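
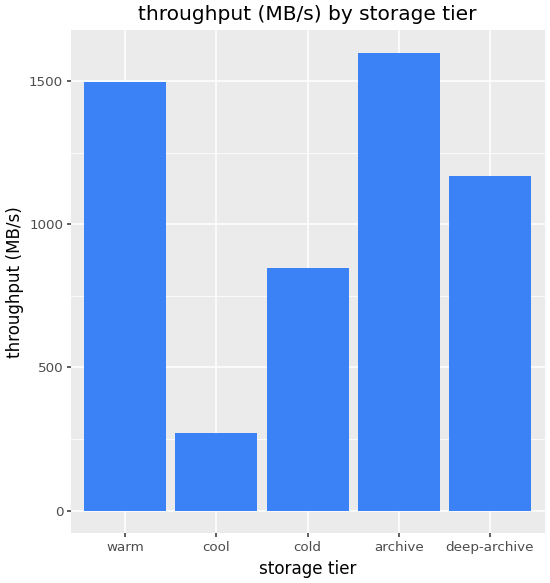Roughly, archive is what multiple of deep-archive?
archive ≈ 1600, deep-archive ≈ 1200; 1600/1200 ≈ 1.33.

≈ 1.33×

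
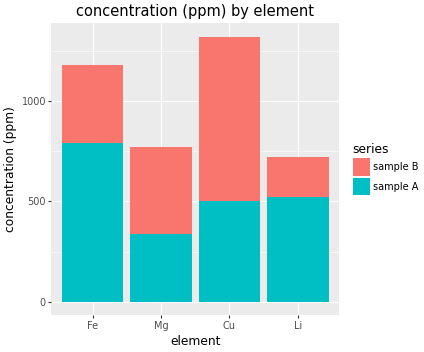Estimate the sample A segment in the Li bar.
≈ 600

sample A top ≈ 600, bottom ≈ 0; segment ≈ 600.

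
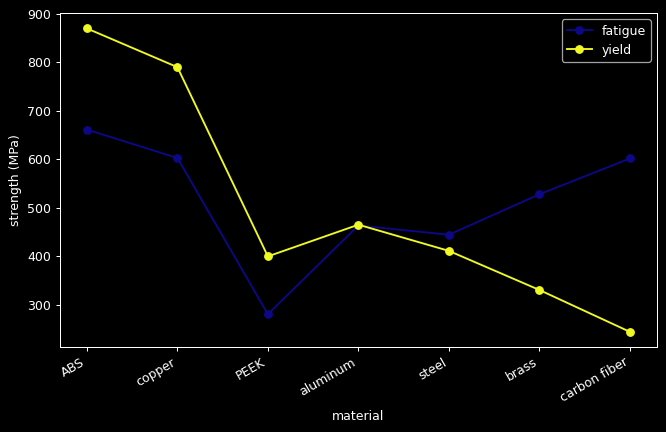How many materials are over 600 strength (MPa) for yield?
Above 600: ABS, copper.

2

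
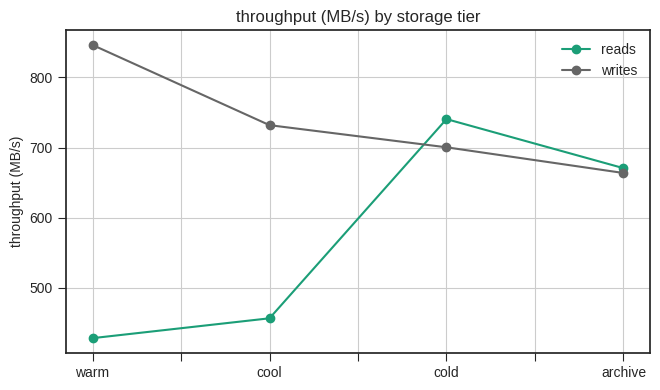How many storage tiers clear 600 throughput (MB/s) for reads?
Above 600: cold, archive.

2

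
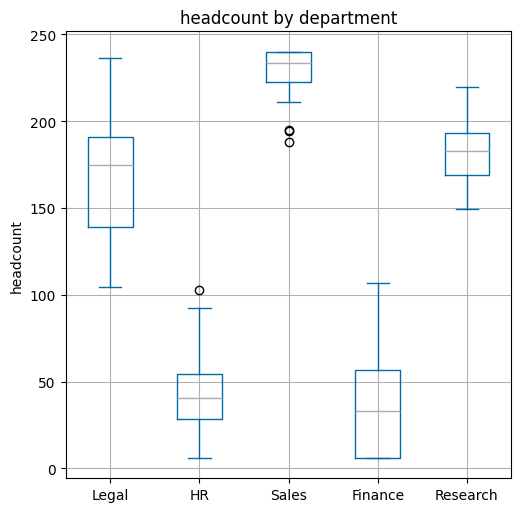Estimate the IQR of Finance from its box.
≈ 60

Q3 ≈ 60, Q1 ≈ 0; IQR ≈ 60.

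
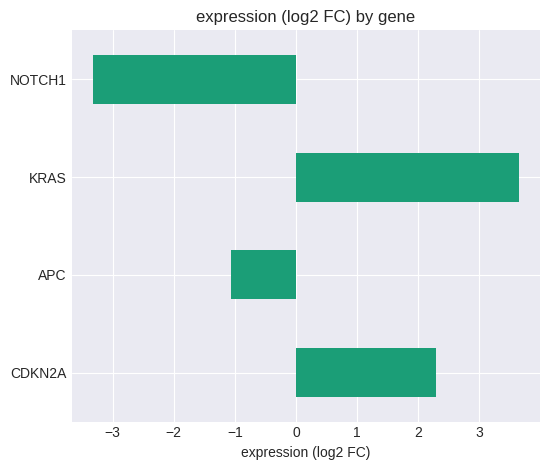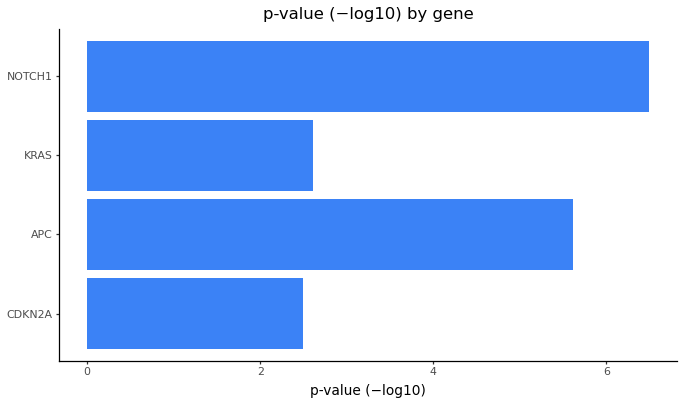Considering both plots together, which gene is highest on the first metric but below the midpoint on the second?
KRAS

Chart 2 median p-value (−log10) ≈ 4; below-median genes: CDKN2A, KRAS. Among those, KRAS has the highest expression (log2 FC) (≈ 3.5).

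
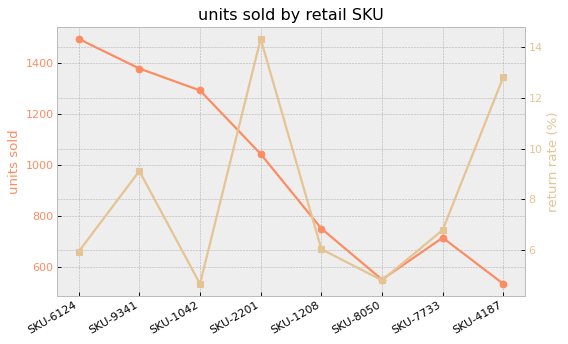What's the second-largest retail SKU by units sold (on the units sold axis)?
Top 3 (on the units sold axis): SKU-6124 ≈ 1500, SKU-9341 ≈ 1400, SKU-1042 ≈ 1300.

SKU-9341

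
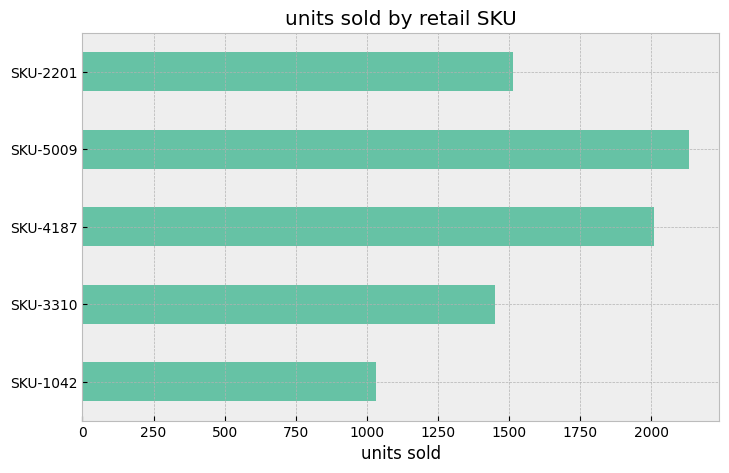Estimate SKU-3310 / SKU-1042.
SKU-3310 ≈ 1400, SKU-1042 ≈ 1000; 1400/1000 ≈ 1.4.

≈ 1.4×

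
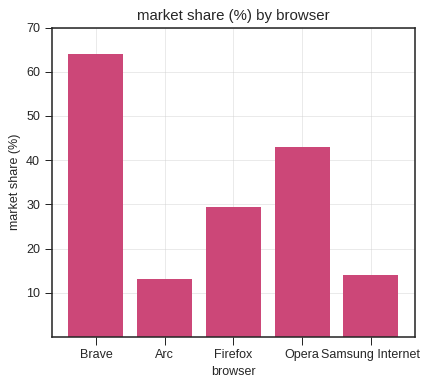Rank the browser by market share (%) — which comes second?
Opera

Top 3: Brave ≈ 60, Opera ≈ 40, Firefox ≈ 30.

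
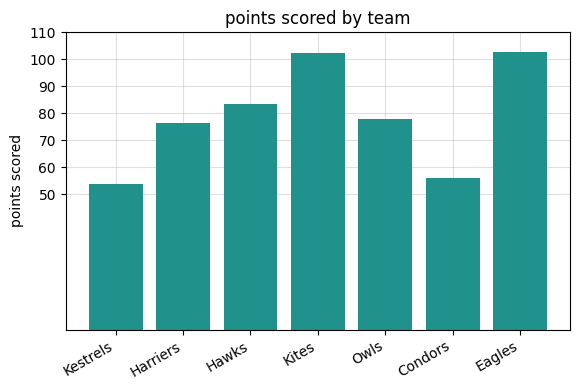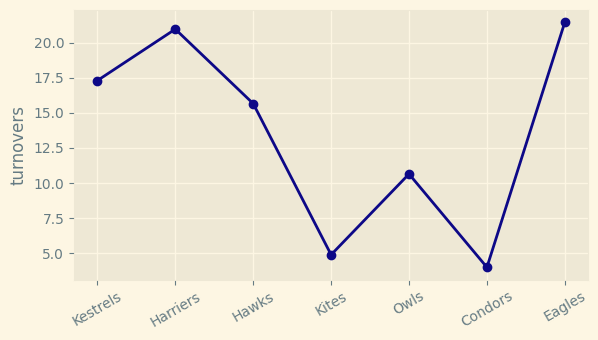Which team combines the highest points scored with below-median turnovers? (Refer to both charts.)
Chart 2 median turnovers ≈ 16; below-median teams: Kites, Owls, Condors. Among those, Kites has the highest points scored (≈ 100).

Kites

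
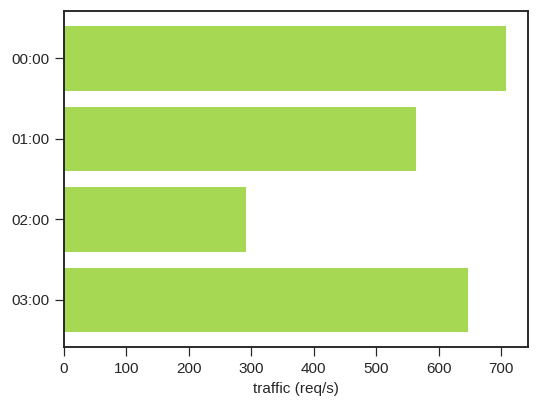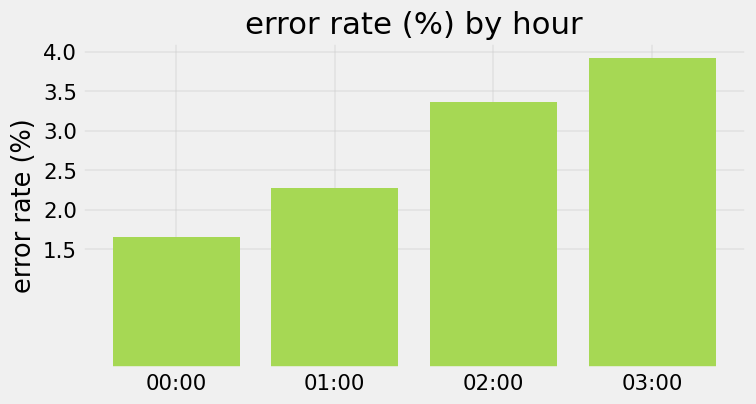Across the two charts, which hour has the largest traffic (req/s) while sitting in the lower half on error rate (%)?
Chart 2 median error rate (%) ≈ 3; below-median hours: 00:00, 01:00. Among those, 00:00 has the highest traffic (req/s) (≈ 700).

00:00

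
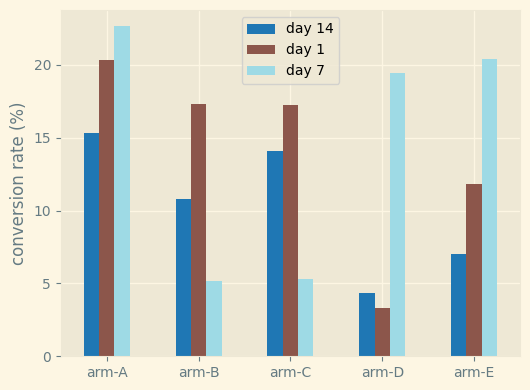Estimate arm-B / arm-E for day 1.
arm-B ≈ 18, arm-E ≈ 12; 18/12 ≈ 1.5.

≈ 1.5×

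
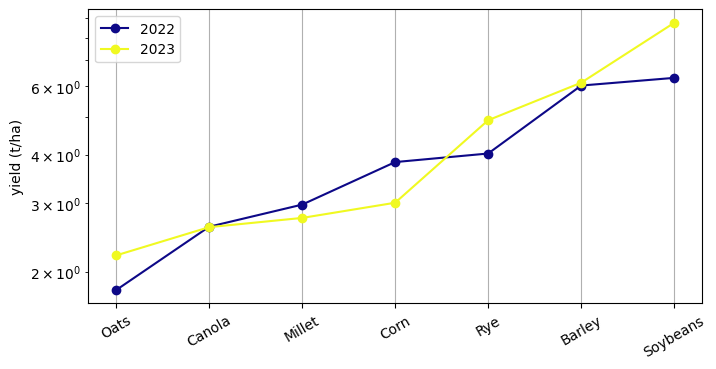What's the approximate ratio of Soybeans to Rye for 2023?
Soybeans ≈ 9, Rye ≈ 5; 9/5 ≈ 1.8.

≈ 1.8×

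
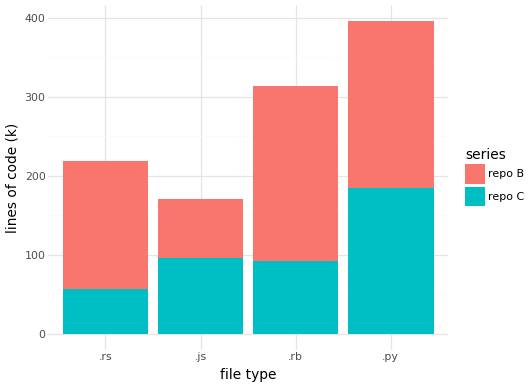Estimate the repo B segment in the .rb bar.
≈ 200

repo B top ≈ 300, bottom ≈ 100; segment ≈ 200.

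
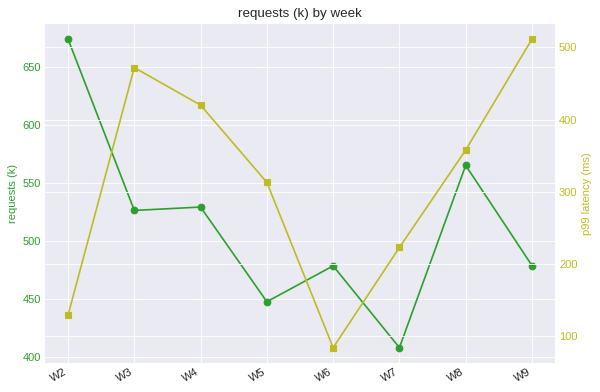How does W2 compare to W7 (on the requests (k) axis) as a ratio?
W2 ≈ 675, W7 ≈ 400; 675/400 ≈ 1.69.

≈ 1.69×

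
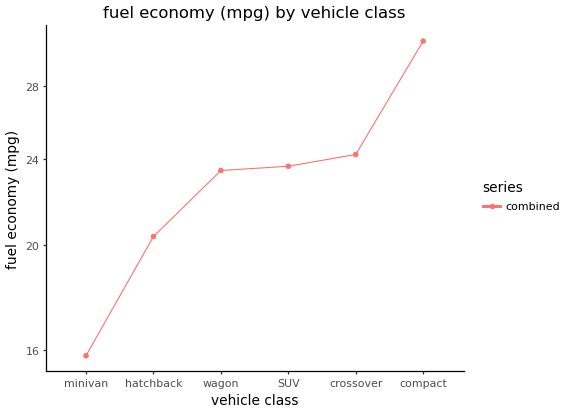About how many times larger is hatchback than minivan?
hatchback ≈ 20, minivan ≈ 16; 20/16 ≈ 1.25.

≈ 1.25×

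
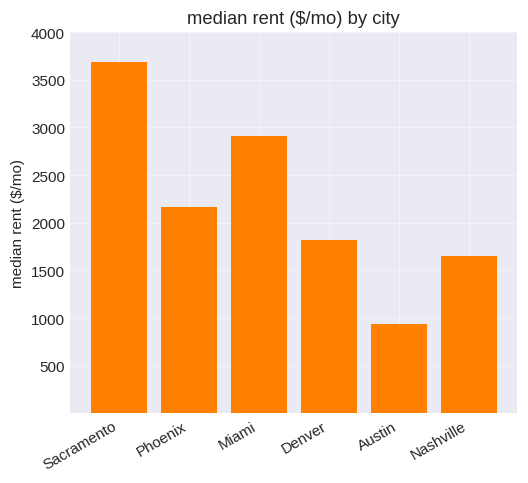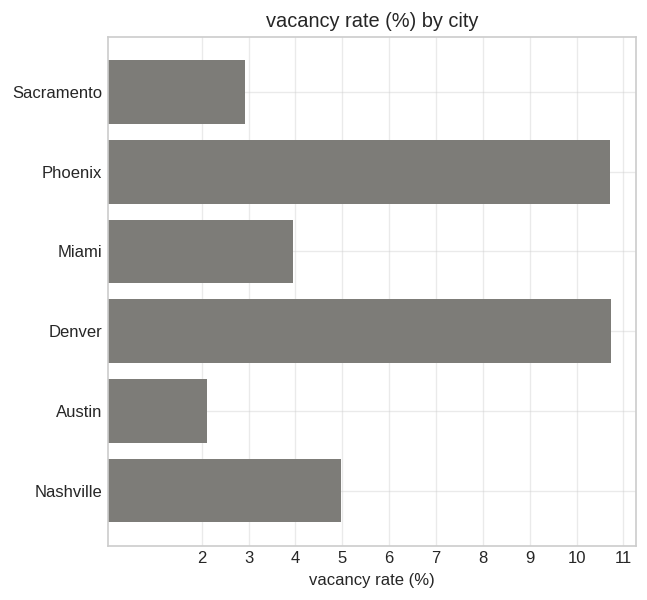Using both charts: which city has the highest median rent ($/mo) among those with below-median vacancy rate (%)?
Chart 2 median vacancy rate (%) ≈ 4; below-median cities: Sacramento, Miami, Austin. Among those, Sacramento has the highest median rent ($/mo) (≈ 3500).

Sacramento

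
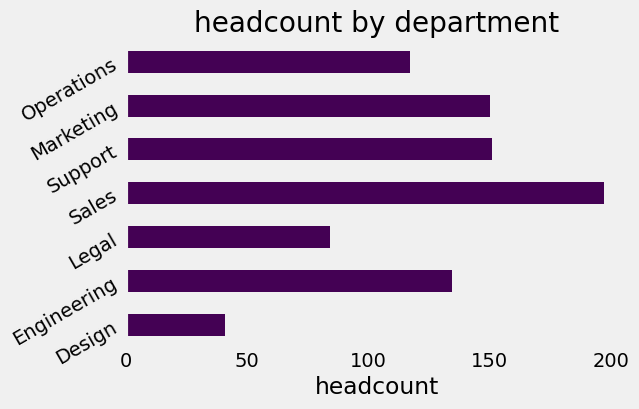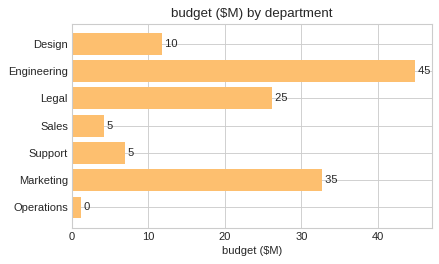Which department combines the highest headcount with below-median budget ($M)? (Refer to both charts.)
Chart 2 median budget ($M) ≈ 10; below-median departments: Sales, Support, Operations. Among those, Sales has the highest headcount (≈ 200).

Sales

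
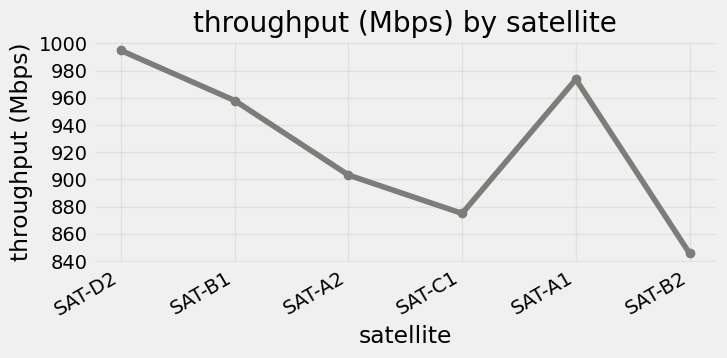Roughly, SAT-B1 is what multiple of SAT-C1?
SAT-B1 ≈ 960, SAT-C1 ≈ 880; 960/880 ≈ 1.09.

≈ 1.09×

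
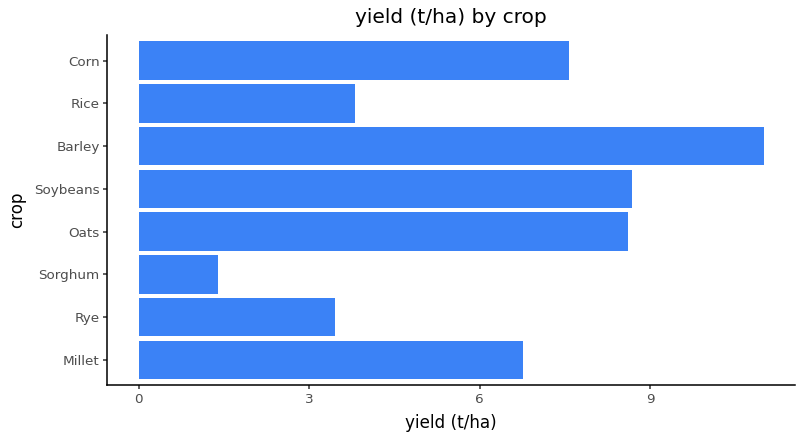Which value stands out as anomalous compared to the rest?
Sorghum

Sorghum ≈ 1; the rest sit between ≈ 3 and ≈ 11.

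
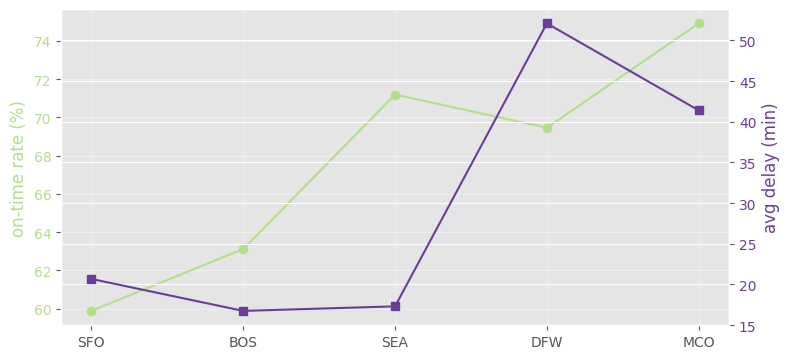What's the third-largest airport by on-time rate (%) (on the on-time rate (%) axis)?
Top 4 (on the on-time rate (%) axis): MCO ≈ 74, SEA ≈ 72, DFW ≈ 70, BOS ≈ 64.

DFW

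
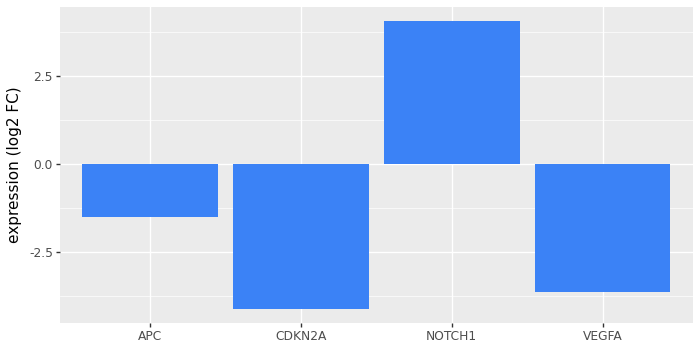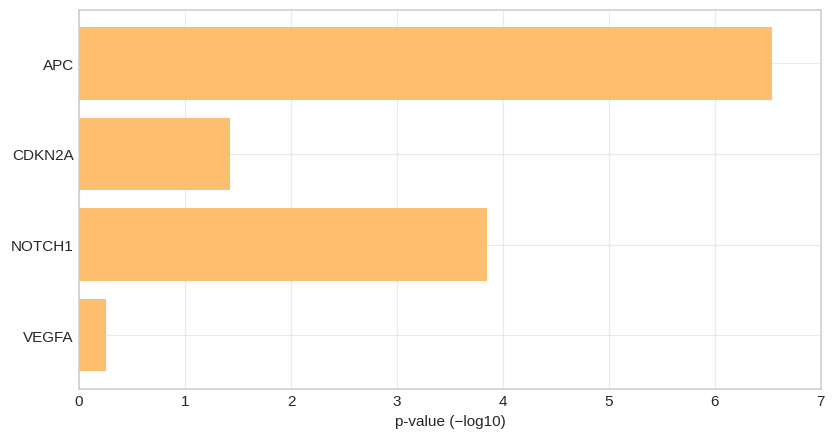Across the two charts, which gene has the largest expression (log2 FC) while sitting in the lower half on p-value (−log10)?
VEGFA

Chart 2 median p-value (−log10) ≈ 3; below-median genes: CDKN2A, VEGFA. Among those, VEGFA has the highest expression (log2 FC) (≈ -3.5).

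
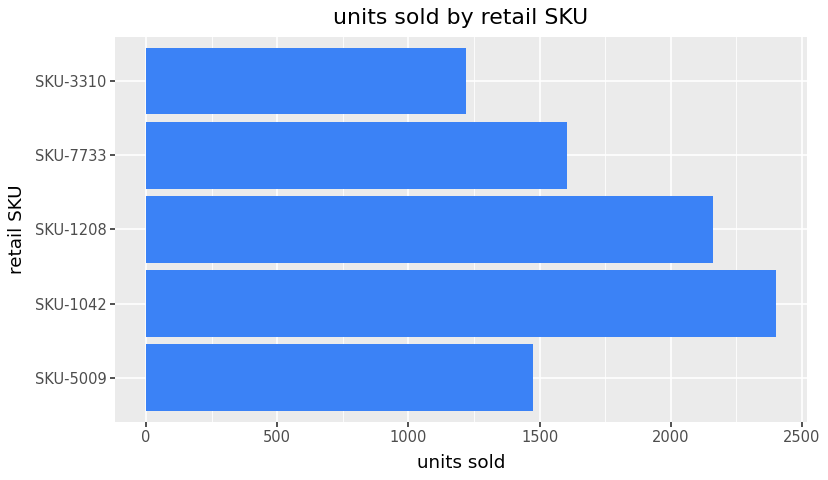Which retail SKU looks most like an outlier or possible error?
SKU-1042

SKU-1042 ≈ 2400; the rest sit between ≈ 1200 and ≈ 2200.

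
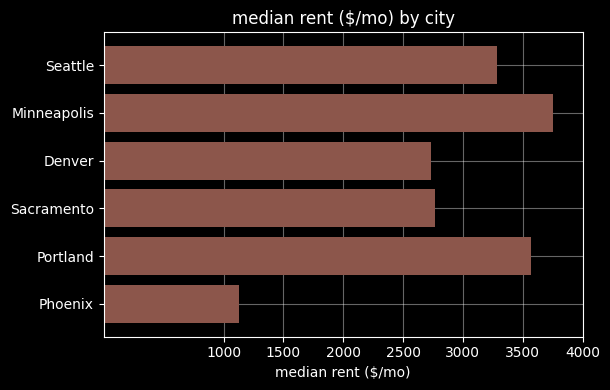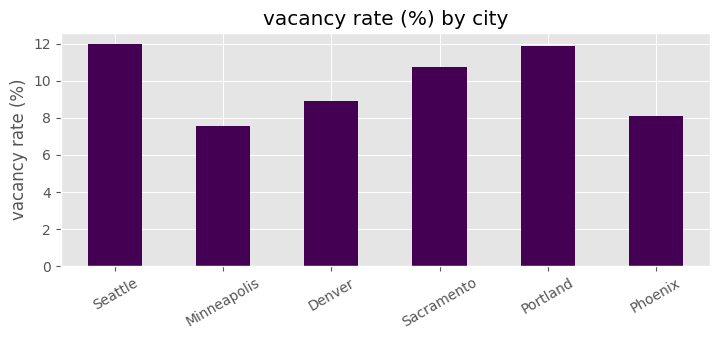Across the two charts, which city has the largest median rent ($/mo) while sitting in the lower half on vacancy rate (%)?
Minneapolis

Chart 2 median vacancy rate (%) ≈ 10; below-median cities: Minneapolis, Denver, Phoenix. Among those, Minneapolis has the highest median rent ($/mo) (≈ 4000).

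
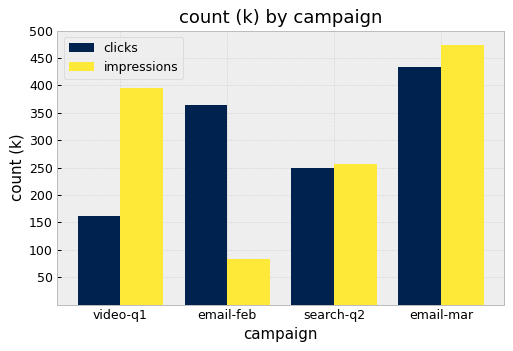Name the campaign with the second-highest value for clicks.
Top 3 for clicks: email-mar ≈ 450, email-feb ≈ 350, search-q2 ≈ 250.

email-feb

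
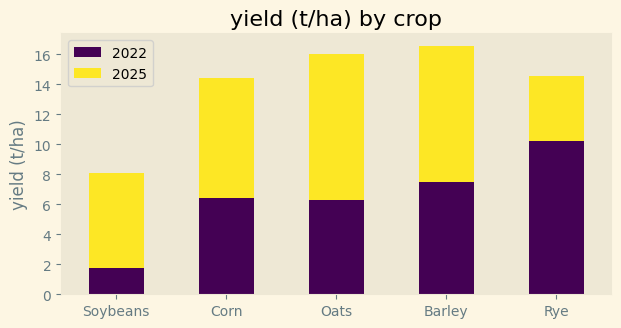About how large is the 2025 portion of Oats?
≈ 10

2025 top ≈ 16, bottom ≈ 6; segment ≈ 10.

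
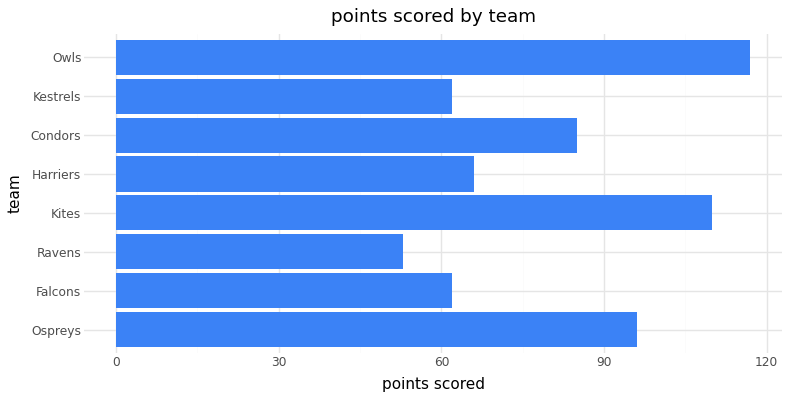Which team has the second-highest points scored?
Top 3: Owls ≈ 120, Kites ≈ 110, Ospreys ≈ 100.

Kites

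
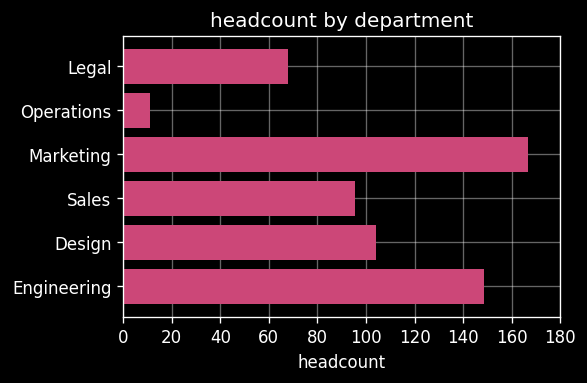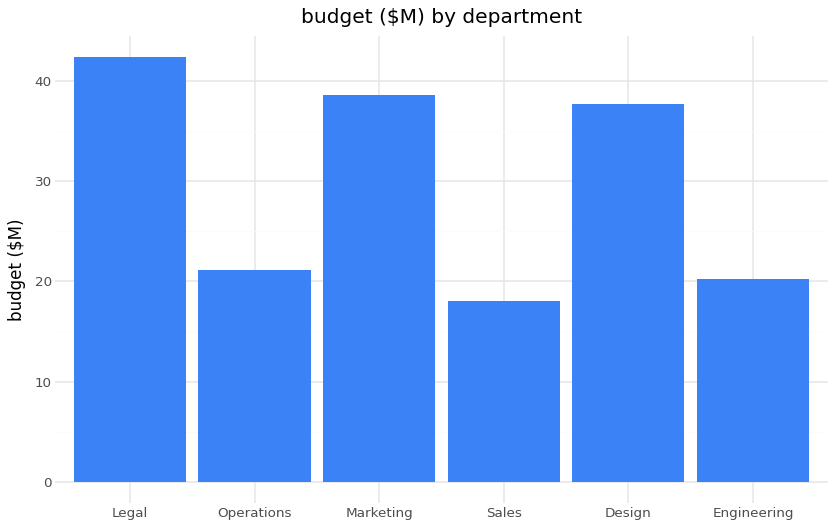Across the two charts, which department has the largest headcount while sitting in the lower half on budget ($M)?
Chart 2 median budget ($M) ≈ 30; below-median departments: Operations, Sales, Engineering. Among those, Engineering has the highest headcount (≈ 140).

Engineering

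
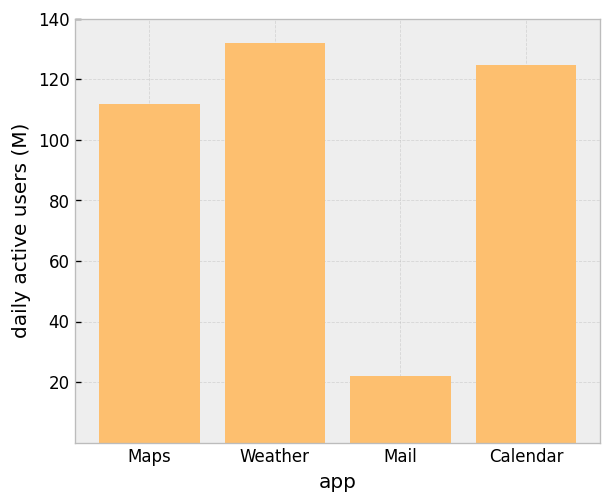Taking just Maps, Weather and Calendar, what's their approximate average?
(120 + 140 + 120) / 3 ≈ 127.

≈ 127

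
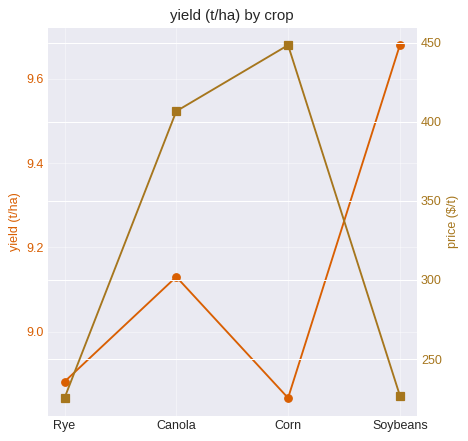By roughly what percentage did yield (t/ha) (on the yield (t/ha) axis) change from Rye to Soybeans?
≈ +9%

Rye ≈ 8.9, Soybeans ≈ 9.7; (9.7 − 8.9) / 8.9 ≈ +9%.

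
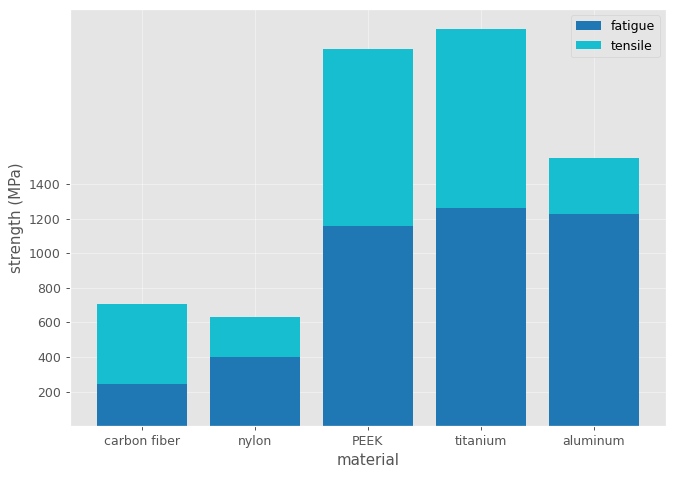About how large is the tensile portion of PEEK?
tensile top ≈ 2200, bottom ≈ 1200; segment ≈ 1000.

≈ 1000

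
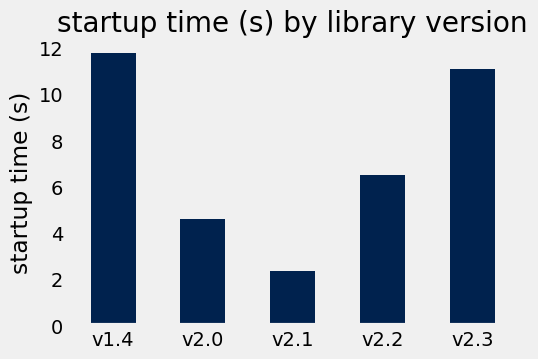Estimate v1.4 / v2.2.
v1.4 ≈ 12, v2.2 ≈ 7; 12/7 ≈ 1.71.

≈ 1.71×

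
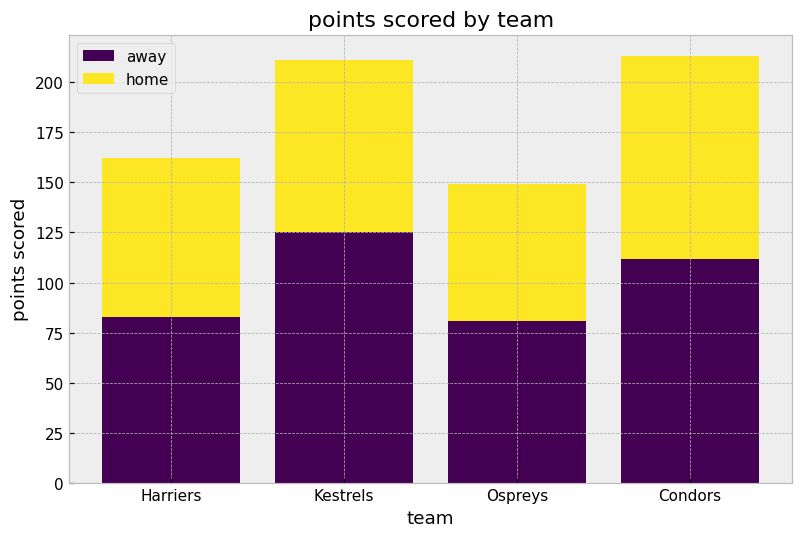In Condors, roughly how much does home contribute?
≈ 100

home top ≈ 220, bottom ≈ 120; segment ≈ 100.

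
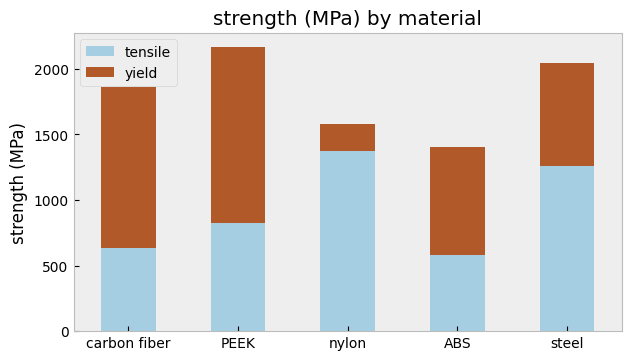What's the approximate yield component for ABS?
≈ 800

yield top ≈ 1400, bottom ≈ 600; segment ≈ 800.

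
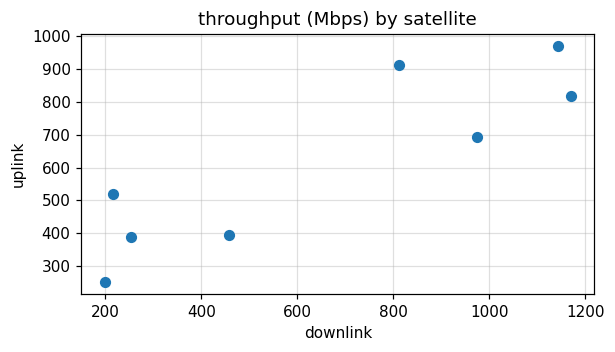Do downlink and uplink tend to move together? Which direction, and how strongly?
positive, strong

Points are positively correlated; strong (|r| ≈ 0.9).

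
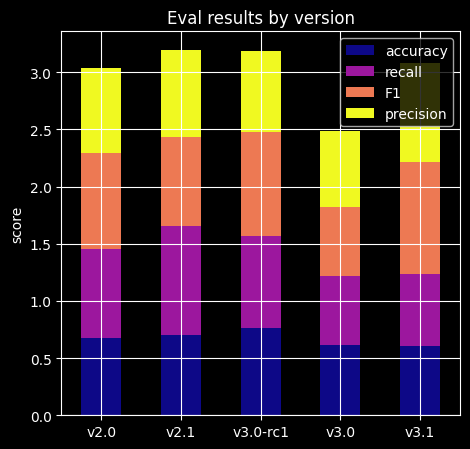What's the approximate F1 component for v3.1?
≈ 1.0

F1 top ≈ 2.0, bottom ≈ 1.0; segment ≈ 1.0.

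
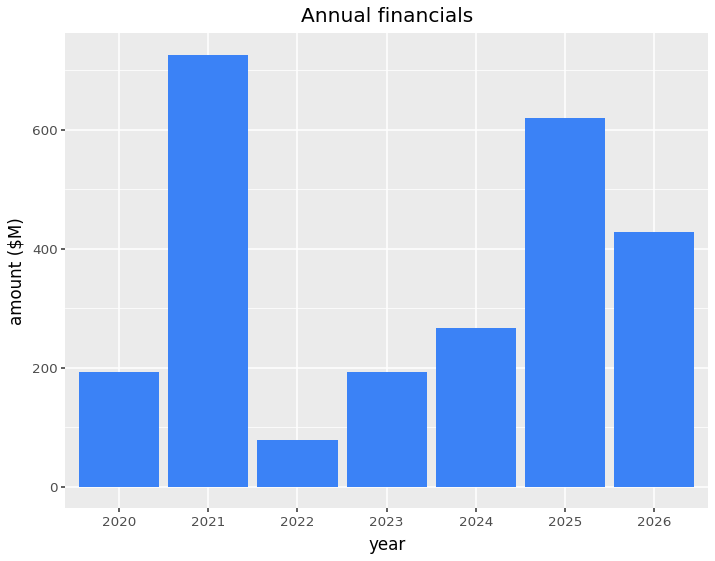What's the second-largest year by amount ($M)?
Top 3: 2021 ≈ 700, 2025 ≈ 600, 2026 ≈ 400.

2025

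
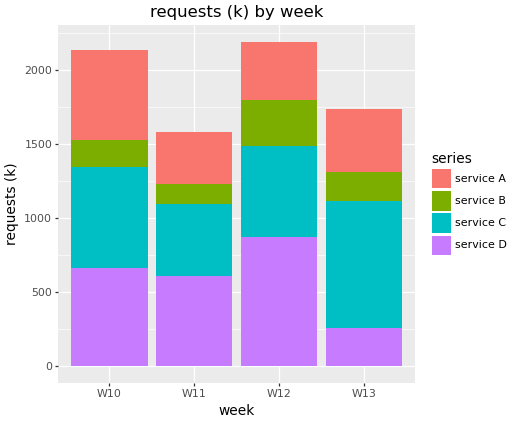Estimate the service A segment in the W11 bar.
service A top ≈ 1600, bottom ≈ 1200; segment ≈ 400.

≈ 400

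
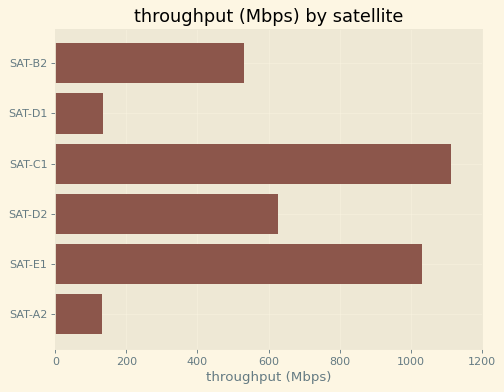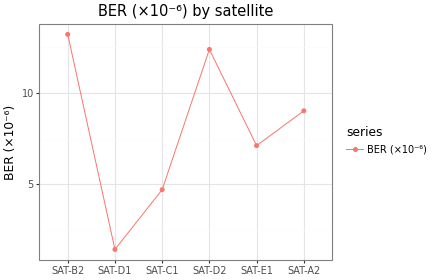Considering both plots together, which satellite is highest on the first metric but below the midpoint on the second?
SAT-C1

Chart 2 median BER (×10⁻⁶) ≈ 8; below-median satellites: SAT-D1, SAT-C1, SAT-E1. Among those, SAT-C1 has the highest throughput (Mbps) (≈ 1200).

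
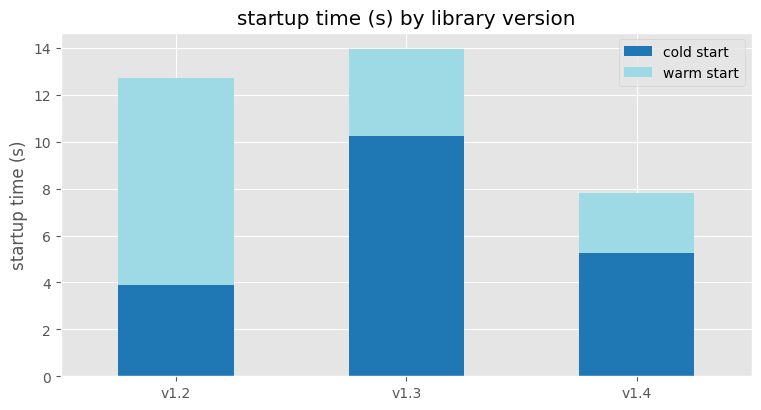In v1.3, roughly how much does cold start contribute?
cold start top ≈ 10, bottom ≈ 0; segment ≈ 10.

≈ 10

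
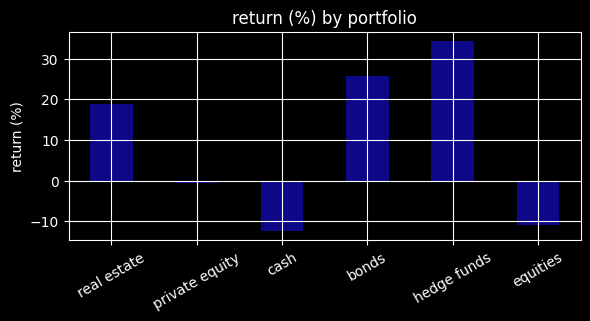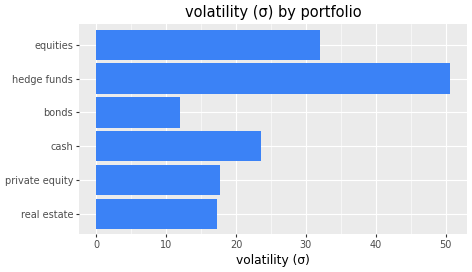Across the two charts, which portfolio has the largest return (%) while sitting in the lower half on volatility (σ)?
Chart 2 median volatility (σ) ≈ 20; below-median portfolios: real estate, private equity, bonds. Among those, bonds has the highest return (%) (≈ 25).

bonds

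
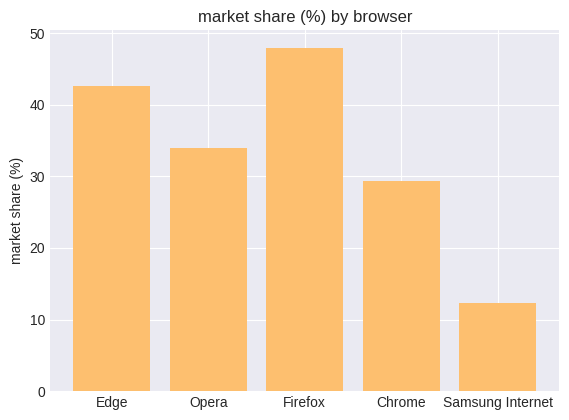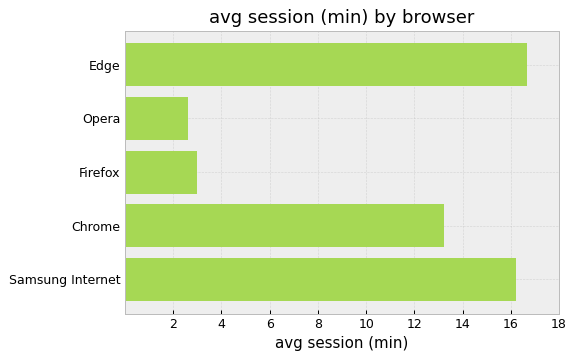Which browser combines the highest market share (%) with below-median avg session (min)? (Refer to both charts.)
Firefox

Chart 2 median avg session (min) ≈ 14; below-median browsers: Opera, Firefox. Among those, Firefox has the highest market share (%) (≈ 50).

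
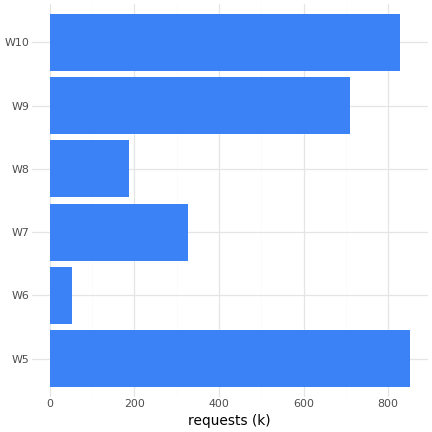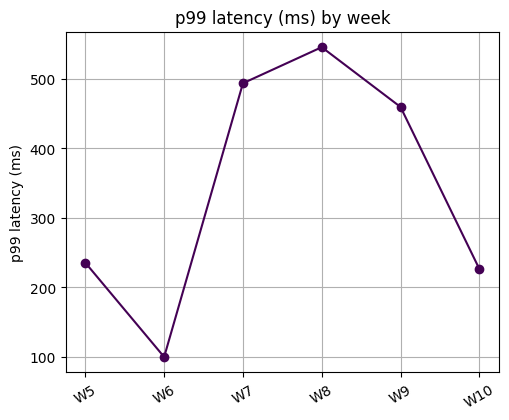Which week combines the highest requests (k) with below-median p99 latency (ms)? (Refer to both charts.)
W5

Chart 2 median p99 latency (ms) ≈ 300; below-median weeks: W5, W6, W10. Among those, W5 has the highest requests (k) (≈ 900).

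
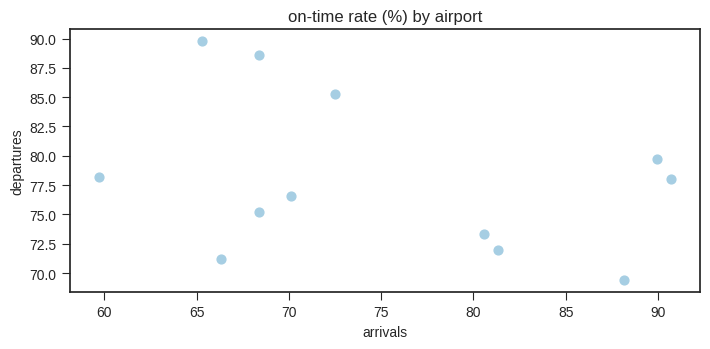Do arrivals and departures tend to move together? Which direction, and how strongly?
Points are negatively correlated; weak (|r| ≈ 0.3).

negative, weak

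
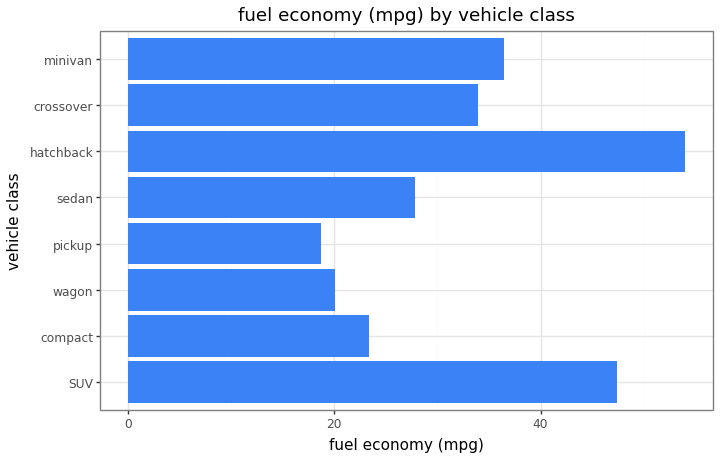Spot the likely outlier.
hatchback ≈ 55; the rest sit between ≈ 20 and ≈ 45.

hatchback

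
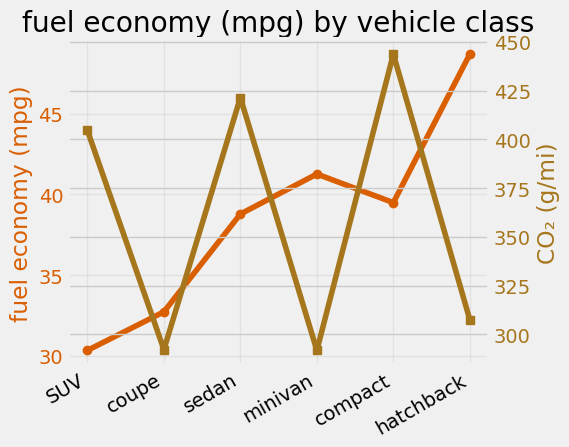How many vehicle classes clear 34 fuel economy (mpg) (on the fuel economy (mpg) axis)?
4

Above 34: sedan, minivan, compact, hatchback.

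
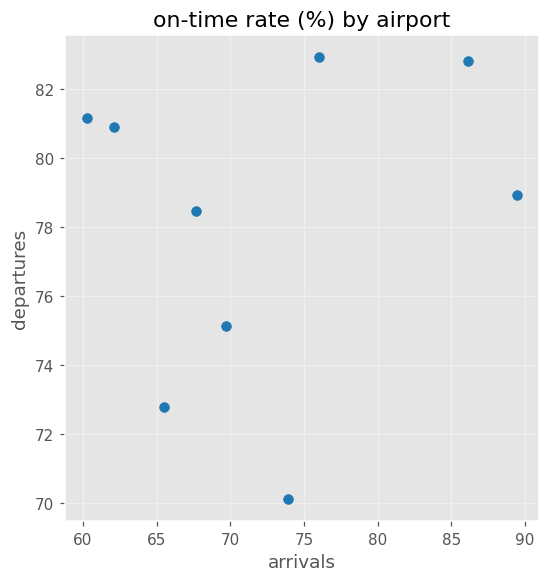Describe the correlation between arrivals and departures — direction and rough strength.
Points are roughly uncorrelated; weak (|r| ≈ 0.2).

no clear correlation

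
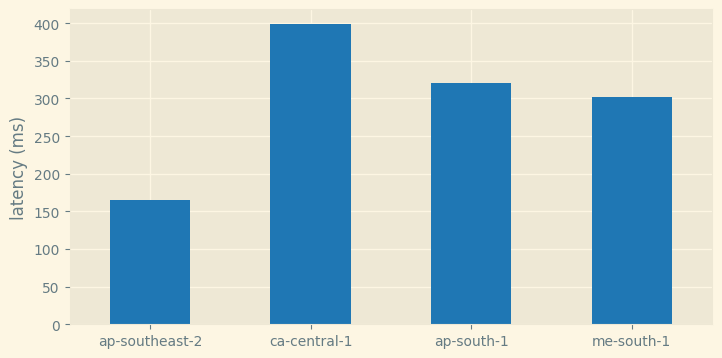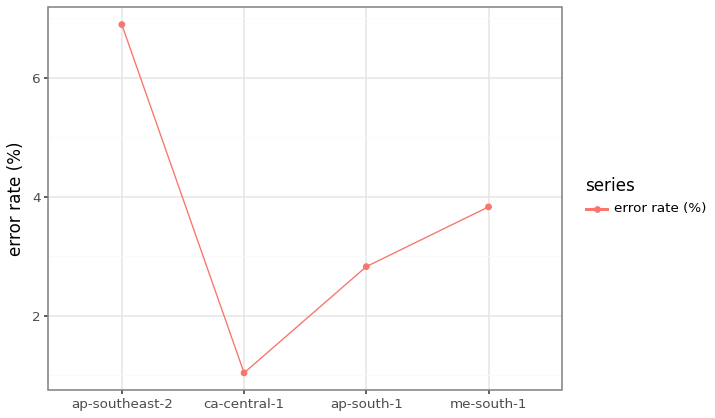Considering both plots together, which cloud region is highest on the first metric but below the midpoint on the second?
Chart 2 median error rate (%) ≈ 3; below-median cloud regions: ca-central-1, ap-south-1. Among those, ca-central-1 has the highest latency (ms) (≈ 400).

ca-central-1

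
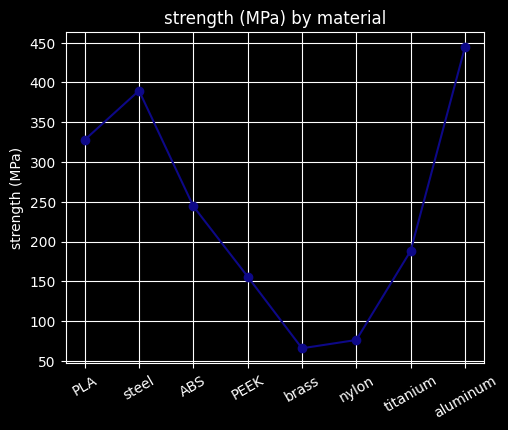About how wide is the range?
Max aluminum ≈ 450, min brass ≈ 50; range ≈ 400.

≈ 400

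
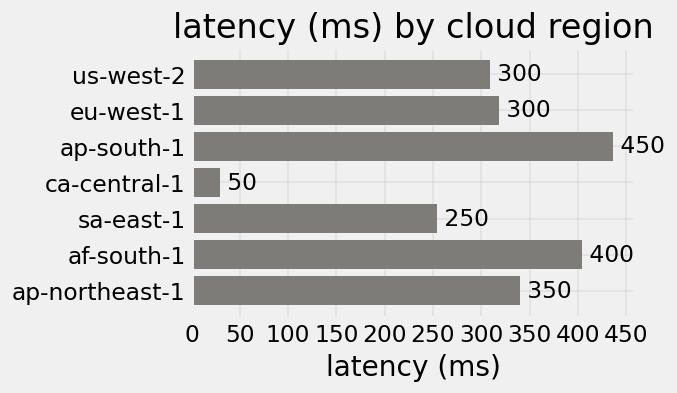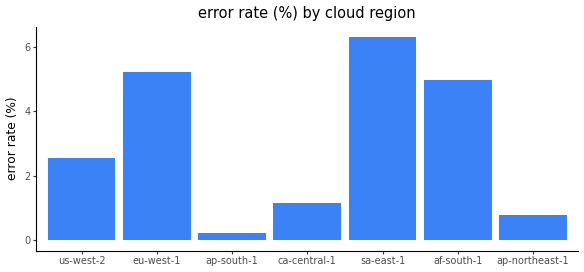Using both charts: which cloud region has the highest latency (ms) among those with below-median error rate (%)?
ap-south-1

Chart 2 median error rate (%) ≈ 3; below-median cloud regions: ap-south-1, ca-central-1, ap-northeast-1. Among those, ap-south-1 has the highest latency (ms) (≈ 450).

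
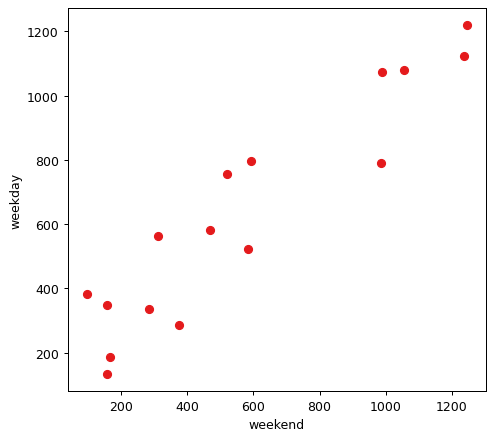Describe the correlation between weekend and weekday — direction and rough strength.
positive, strong

Points are positively correlated; strong (|r| ≈ 0.9).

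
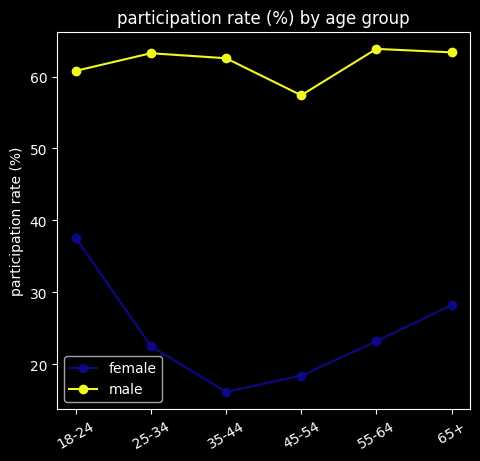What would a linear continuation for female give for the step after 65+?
Last three: 20, 25, 30 → slope ≈ 5/step → next ≈ 35.

≈ 35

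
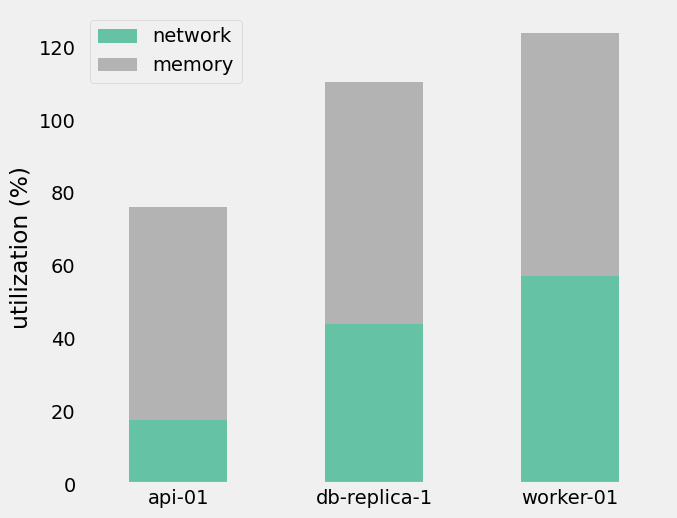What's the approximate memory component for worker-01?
≈ 60

memory top ≈ 120, bottom ≈ 60; segment ≈ 60.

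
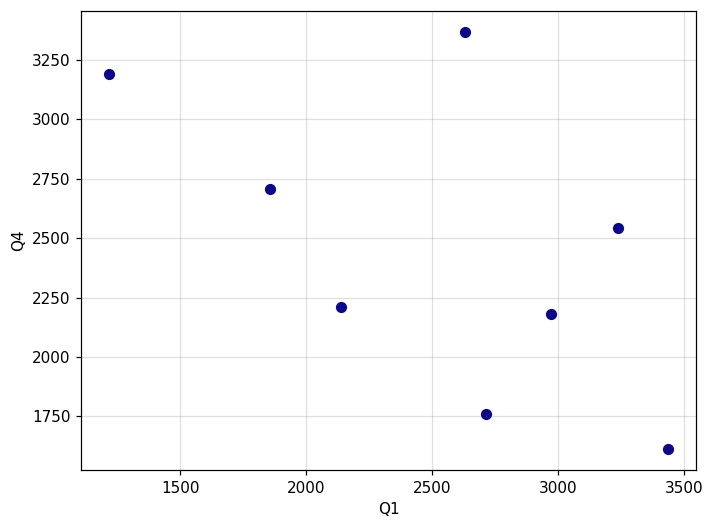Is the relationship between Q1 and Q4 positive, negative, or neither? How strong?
negative, moderate

Points are negatively correlated; moderate (|r| ≈ 0.6).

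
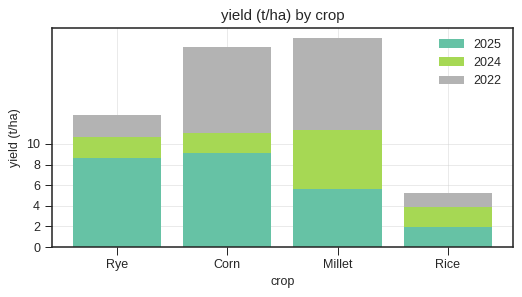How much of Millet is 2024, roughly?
≈ 6

2024 top ≈ 12, bottom ≈ 6; segment ≈ 6.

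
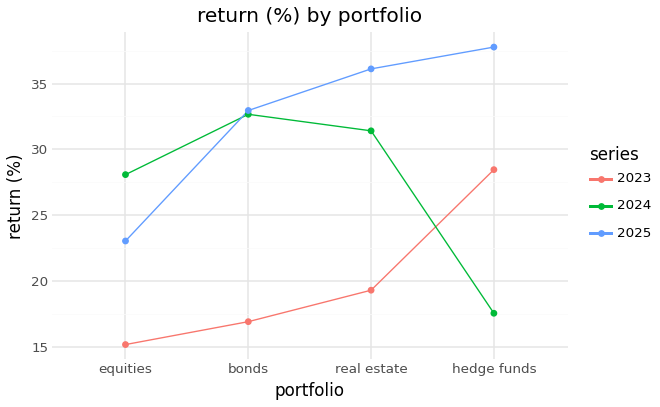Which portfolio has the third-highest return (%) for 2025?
bonds

Top 4 for 2025: hedge funds ≈ 38, real estate ≈ 36, bonds ≈ 32, equities ≈ 24.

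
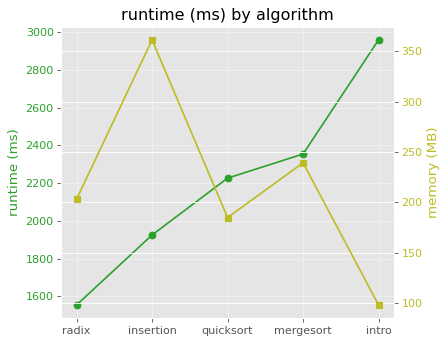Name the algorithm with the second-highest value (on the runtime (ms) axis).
Top 3 (on the runtime (ms) axis): intro ≈ 3000, mergesort ≈ 2400, quicksort ≈ 2200.

mergesort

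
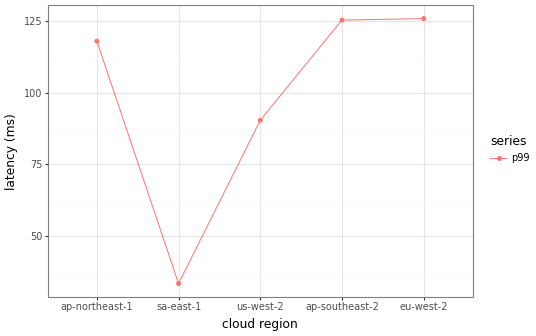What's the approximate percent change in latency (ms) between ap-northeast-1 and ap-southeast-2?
≈ +8.3%

ap-northeast-1 ≈ 120, ap-southeast-2 ≈ 130; (130 − 120) / 120 ≈ +8.3%.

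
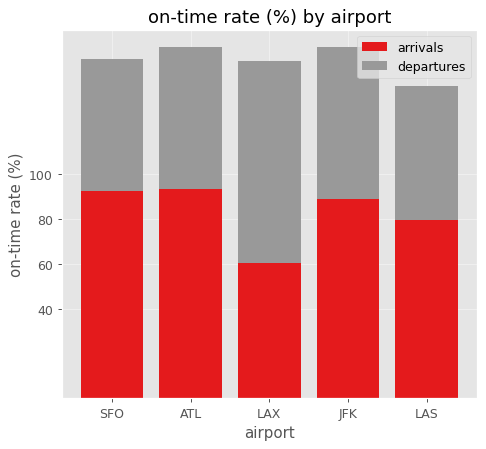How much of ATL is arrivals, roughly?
arrivals top ≈ 100, bottom ≈ 0; segment ≈ 100.

≈ 100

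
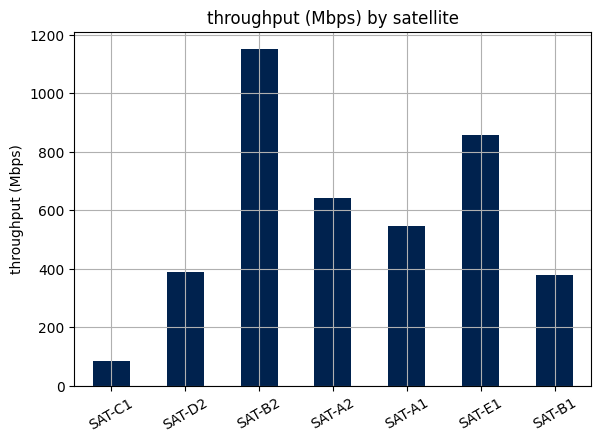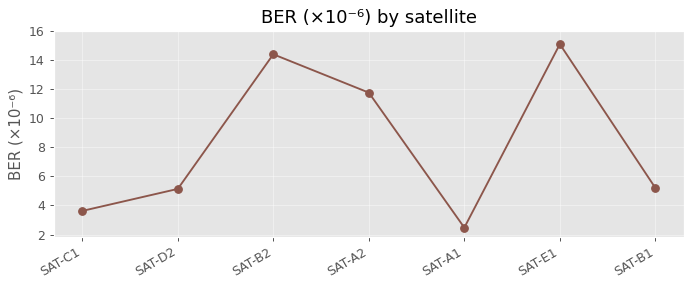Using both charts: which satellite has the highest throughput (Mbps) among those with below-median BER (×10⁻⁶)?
SAT-A1

Chart 2 median BER (×10⁻⁶) ≈ 6; below-median satellites: SAT-C1, SAT-D2, SAT-A1. Among those, SAT-A1 has the highest throughput (Mbps) (≈ 600).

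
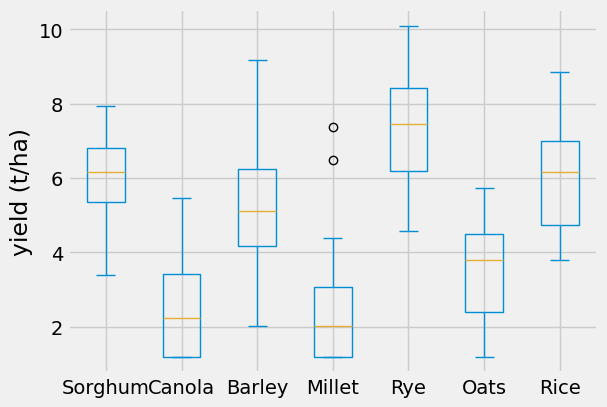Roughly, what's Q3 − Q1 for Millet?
≈ 2.0

Q3 ≈ 3.0, Q1 ≈ 1.0; IQR ≈ 2.0.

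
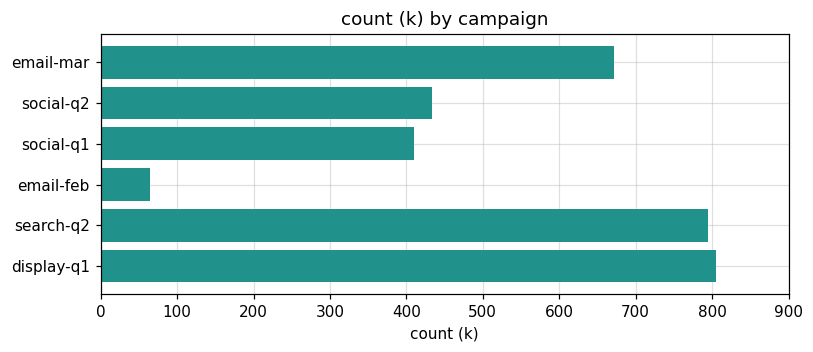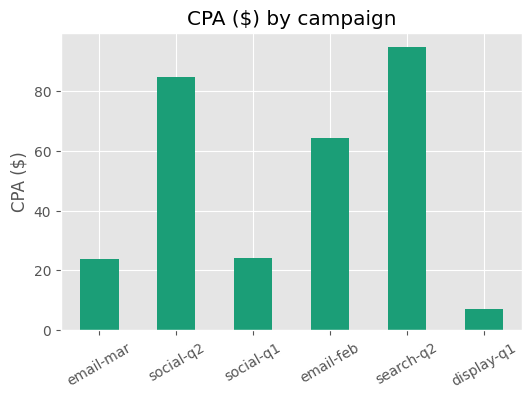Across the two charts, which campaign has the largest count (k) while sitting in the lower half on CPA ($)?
display-q1

Chart 2 median CPA ($) ≈ 40; below-median campaigns: email-mar, social-q1, display-q1. Among those, display-q1 has the highest count (k) (≈ 800).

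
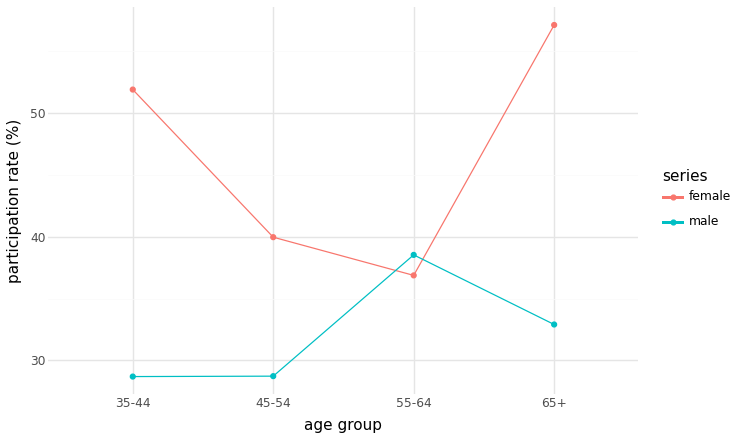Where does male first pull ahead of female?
55-64

45-54: male ≈ 30 vs female ≈ 40 (not yet); 55-64: male ≈ 40 vs female ≈ 35 (first crossover).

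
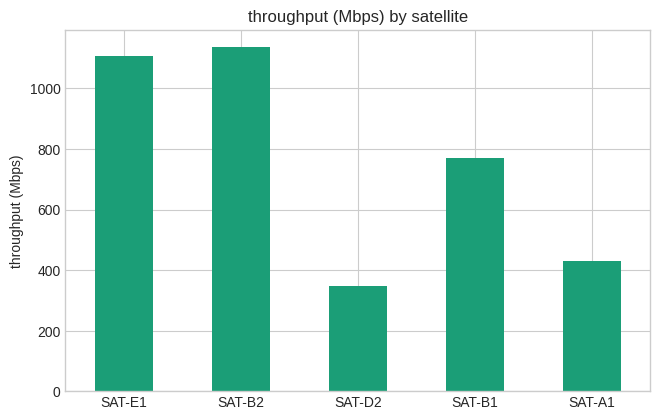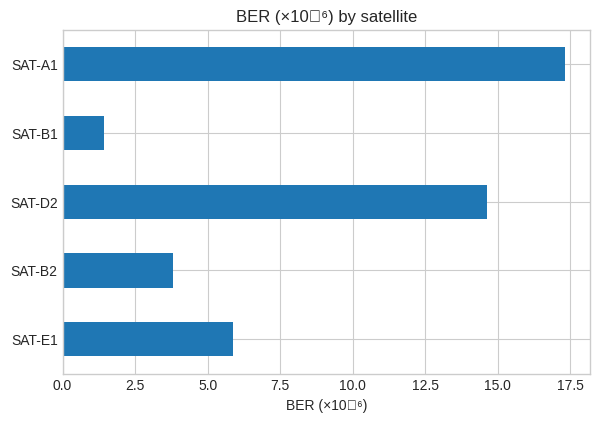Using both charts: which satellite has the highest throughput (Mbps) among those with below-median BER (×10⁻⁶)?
Chart 2 median BER (×10⁻⁶) ≈ 6; below-median satellites: SAT-B2, SAT-B1. Among those, SAT-B2 has the highest throughput (Mbps) (≈ 1200).

SAT-B2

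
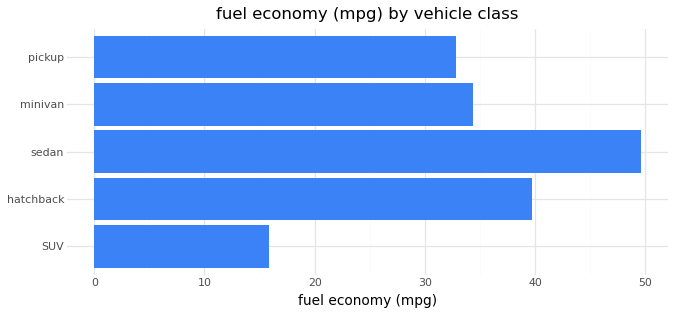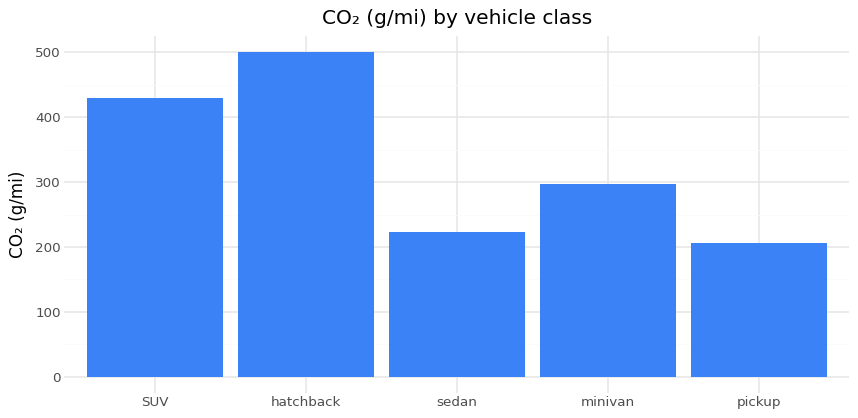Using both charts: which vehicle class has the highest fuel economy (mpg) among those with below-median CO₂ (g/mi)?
Chart 2 median CO₂ (g/mi) ≈ 300; below-median vehicle classes: sedan, pickup. Among those, sedan has the highest fuel economy (mpg) (≈ 50).

sedan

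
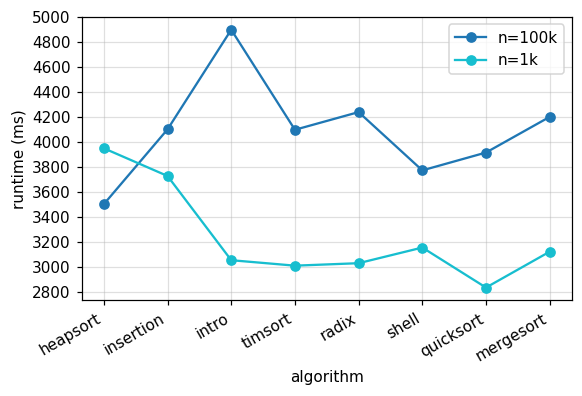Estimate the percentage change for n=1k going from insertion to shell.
≈ -15.8%

insertion ≈ 3800, shell ≈ 3200; (3200 − 3800) / 3800 ≈ -15.8%.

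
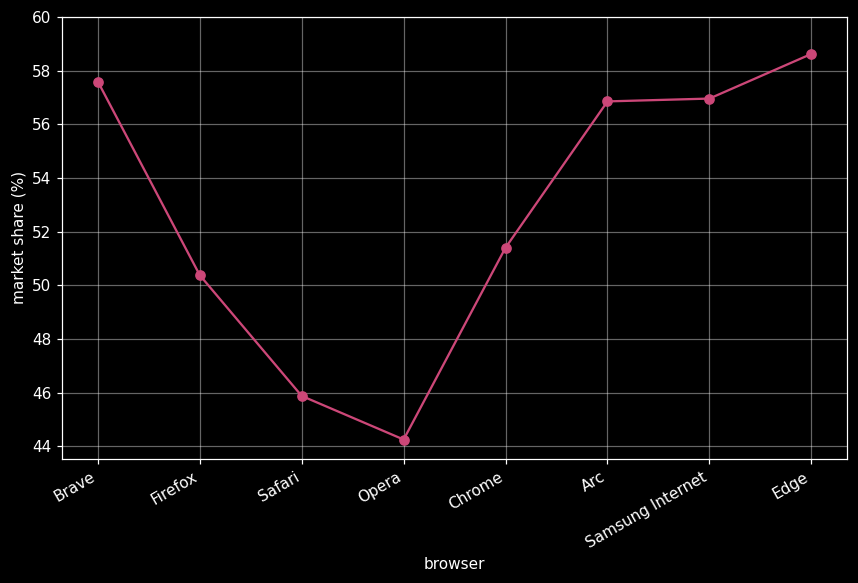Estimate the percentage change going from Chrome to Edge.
≈ +11.5%

Chrome ≈ 52, Edge ≈ 58; (58 − 52) / 52 ≈ +11.5%.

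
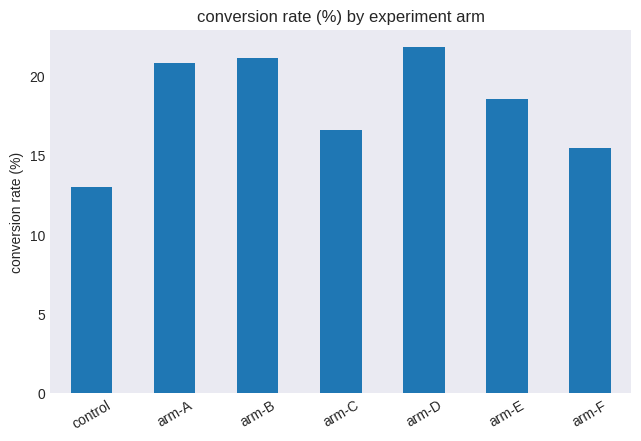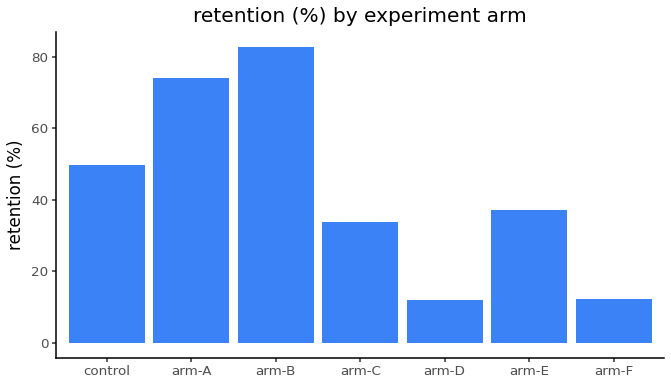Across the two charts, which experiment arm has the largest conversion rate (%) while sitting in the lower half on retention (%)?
arm-D

Chart 2 median retention (%) ≈ 40; below-median experiment arms: arm-C, arm-D, arm-F. Among those, arm-D has the highest conversion rate (%) (≈ 20).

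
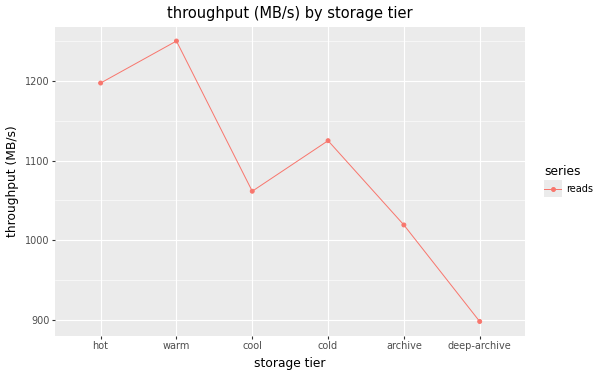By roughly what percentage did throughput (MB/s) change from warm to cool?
warm ≈ 1250, cool ≈ 1050; (1050 − 1250) / 1250 ≈ -16%.

≈ -16%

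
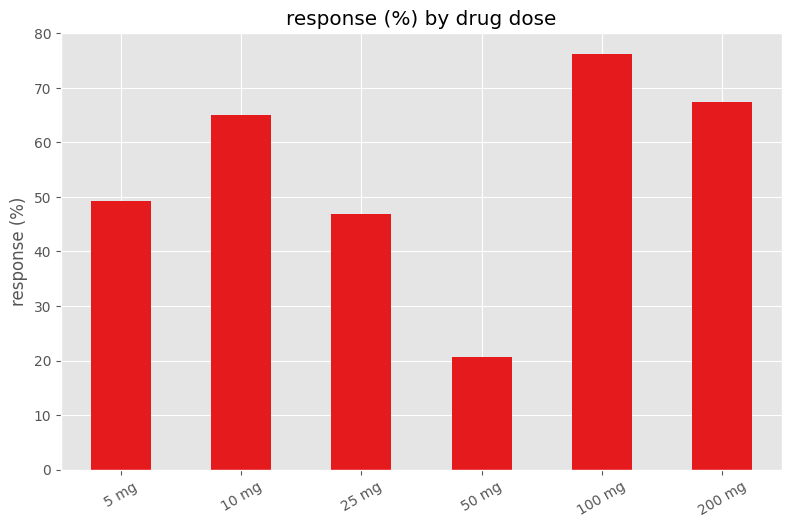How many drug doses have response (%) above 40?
Above 40: 5 mg, 10 mg, 25 mg, 100 mg, 200 mg.

5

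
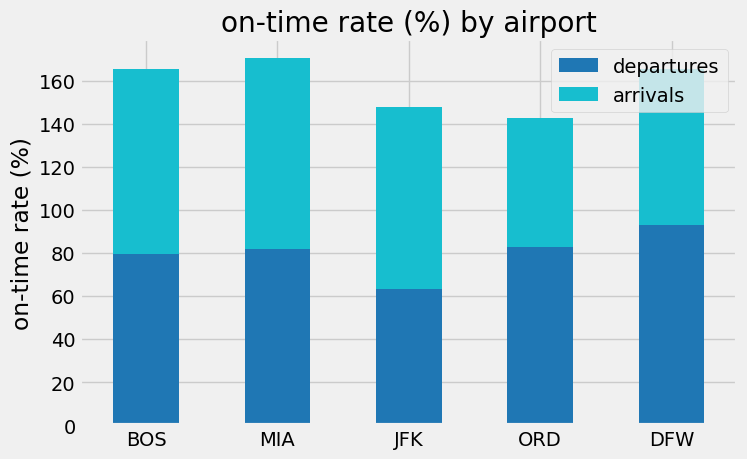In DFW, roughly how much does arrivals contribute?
≈ 60

arrivals top ≈ 160, bottom ≈ 100; segment ≈ 60.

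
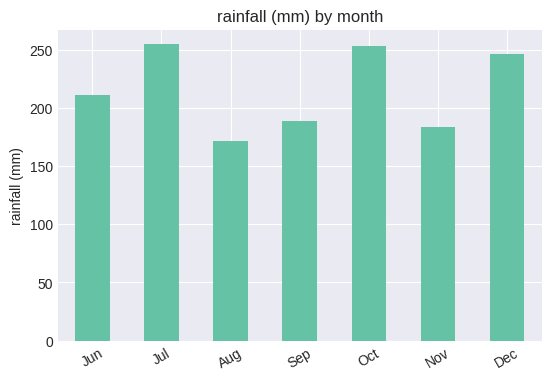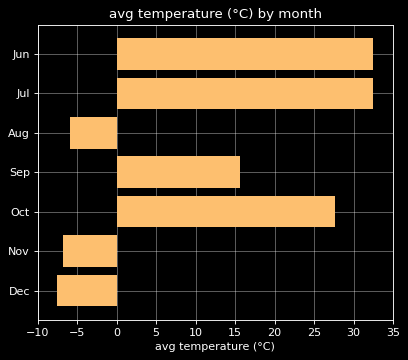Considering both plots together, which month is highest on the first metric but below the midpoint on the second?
Dec

Chart 2 median avg temperature (°C) ≈ 15; below-median months: Aug, Nov, Dec. Among those, Dec has the highest rainfall (mm) (≈ 250).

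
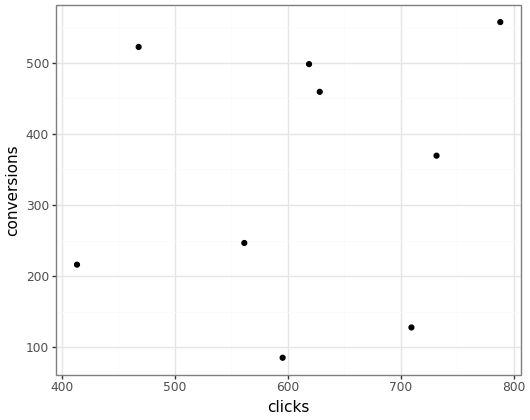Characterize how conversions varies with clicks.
Points are roughly uncorrelated; weak (|r| ≈ 0.2).

no clear correlation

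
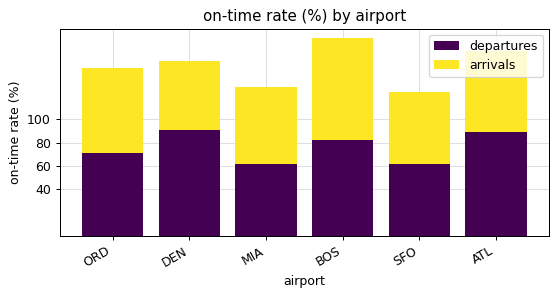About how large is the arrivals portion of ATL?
≈ 80

arrivals top ≈ 160, bottom ≈ 80; segment ≈ 80.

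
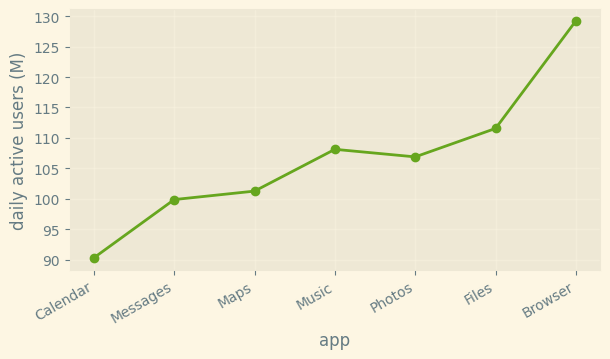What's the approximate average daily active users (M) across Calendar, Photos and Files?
(90 + 105 + 110) / 3 ≈ 102.

≈ 102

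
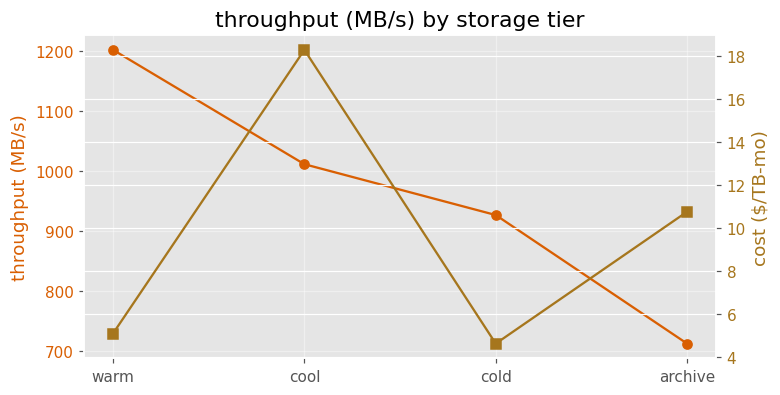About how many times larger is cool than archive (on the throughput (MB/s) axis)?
≈ 1.43×

cool ≈ 1000, archive ≈ 700; 1000/700 ≈ 1.43.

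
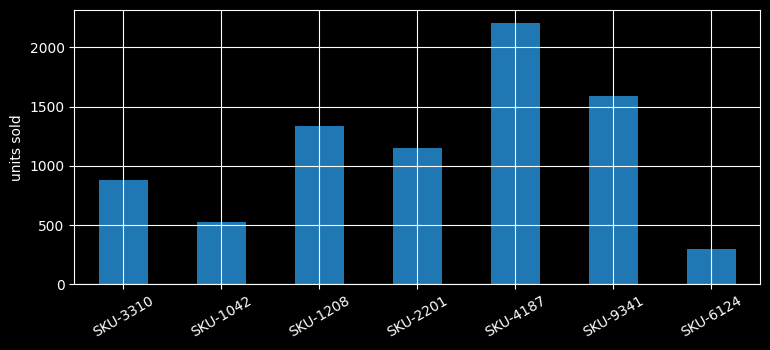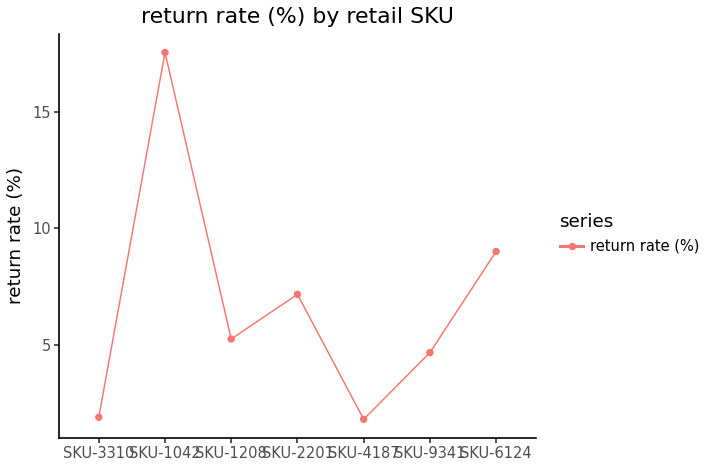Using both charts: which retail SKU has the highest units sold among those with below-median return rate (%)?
SKU-4187

Chart 2 median return rate (%) ≈ 6; below-median retail SKUs: SKU-3310, SKU-4187, SKU-9341. Among those, SKU-4187 has the highest units sold (≈ 2000).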